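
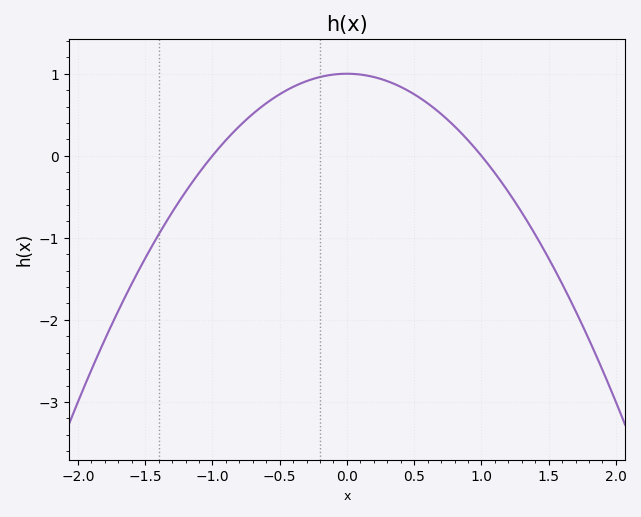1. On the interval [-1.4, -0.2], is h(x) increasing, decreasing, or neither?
increasing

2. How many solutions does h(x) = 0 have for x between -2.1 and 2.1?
2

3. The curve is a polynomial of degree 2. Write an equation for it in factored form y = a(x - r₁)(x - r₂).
y = -1(x + 1)(x - 1)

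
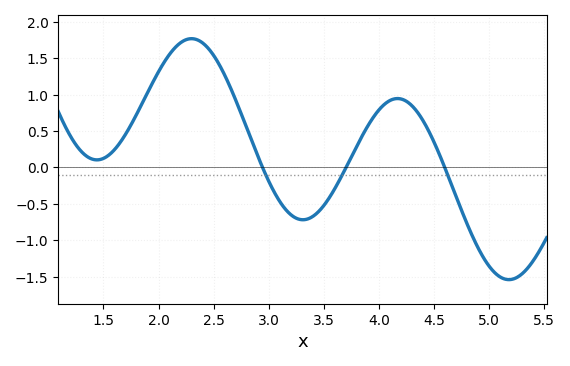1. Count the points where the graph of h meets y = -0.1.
3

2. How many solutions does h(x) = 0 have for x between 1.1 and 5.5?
3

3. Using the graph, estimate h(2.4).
1.71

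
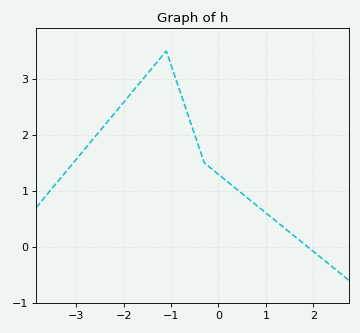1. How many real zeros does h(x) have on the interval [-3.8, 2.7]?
1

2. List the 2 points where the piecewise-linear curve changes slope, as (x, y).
(-1.1, 3.5); (-0.3, 1.5)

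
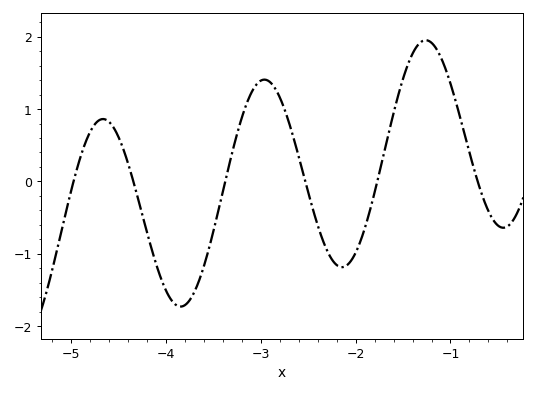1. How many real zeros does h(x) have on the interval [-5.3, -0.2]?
6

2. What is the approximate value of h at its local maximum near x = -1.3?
1.95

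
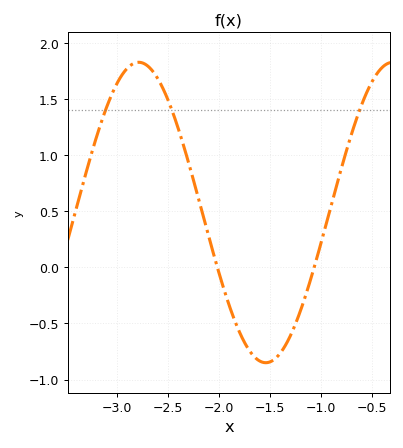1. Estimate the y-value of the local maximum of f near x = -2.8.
1.85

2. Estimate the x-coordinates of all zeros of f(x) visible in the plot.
-2, -1.05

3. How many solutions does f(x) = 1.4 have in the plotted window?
3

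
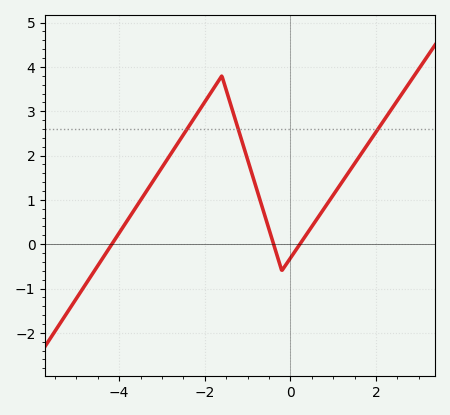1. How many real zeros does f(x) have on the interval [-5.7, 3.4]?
3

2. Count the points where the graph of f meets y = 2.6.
3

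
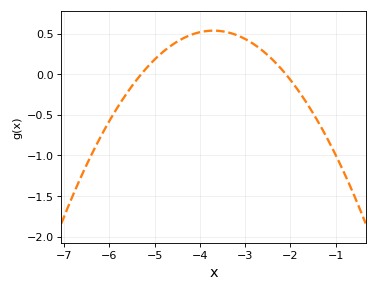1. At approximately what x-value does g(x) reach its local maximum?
-3.7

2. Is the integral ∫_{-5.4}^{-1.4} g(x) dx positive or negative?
positive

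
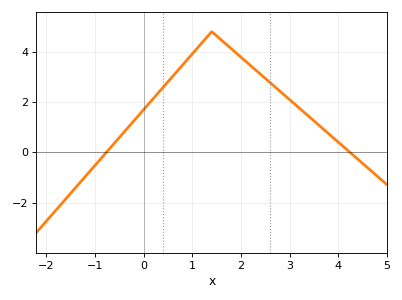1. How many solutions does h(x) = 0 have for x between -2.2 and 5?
2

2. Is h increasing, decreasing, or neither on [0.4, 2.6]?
neither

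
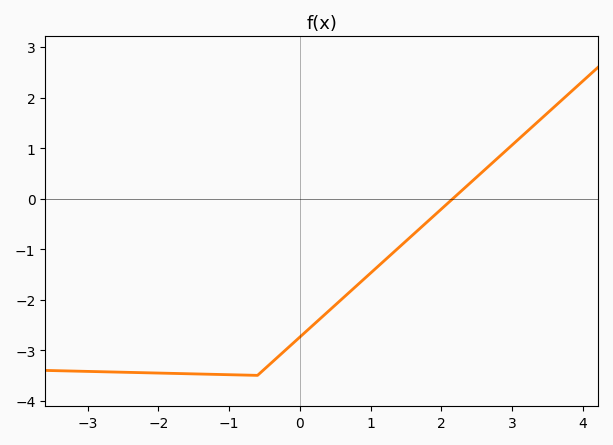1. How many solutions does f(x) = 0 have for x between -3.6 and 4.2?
1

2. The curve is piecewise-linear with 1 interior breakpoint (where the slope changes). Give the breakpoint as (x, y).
(-0.6, -3.5)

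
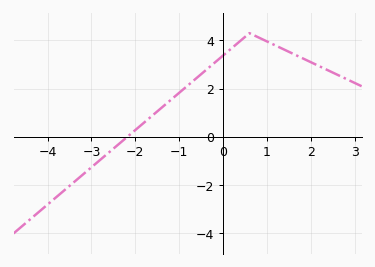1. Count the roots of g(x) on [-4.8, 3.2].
1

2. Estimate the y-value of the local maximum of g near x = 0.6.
4.3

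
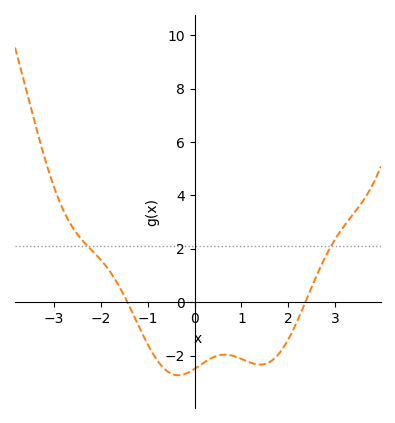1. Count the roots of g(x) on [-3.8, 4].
2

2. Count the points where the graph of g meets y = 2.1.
2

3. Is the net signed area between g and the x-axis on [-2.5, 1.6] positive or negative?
negative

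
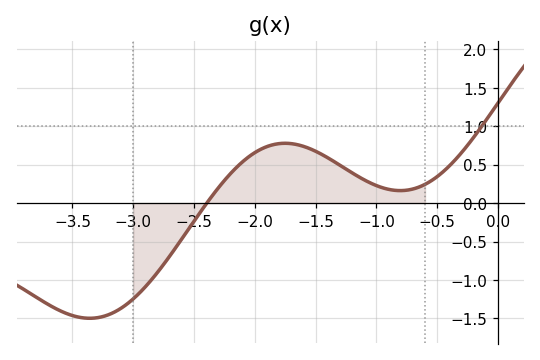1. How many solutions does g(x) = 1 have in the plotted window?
1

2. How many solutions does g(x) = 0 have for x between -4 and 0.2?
1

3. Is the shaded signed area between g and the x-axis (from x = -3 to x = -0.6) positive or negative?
positive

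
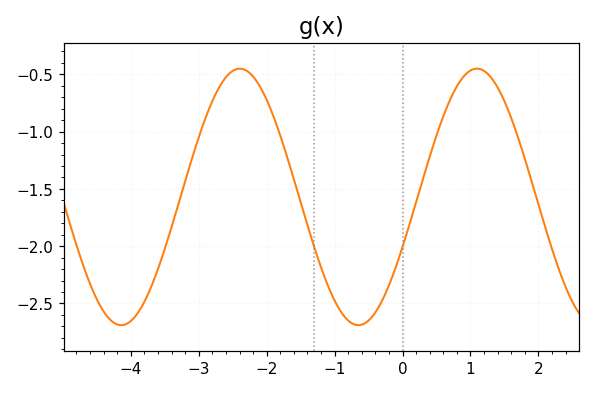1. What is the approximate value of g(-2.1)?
-0.605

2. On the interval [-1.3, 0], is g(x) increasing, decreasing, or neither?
neither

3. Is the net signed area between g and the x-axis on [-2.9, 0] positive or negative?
negative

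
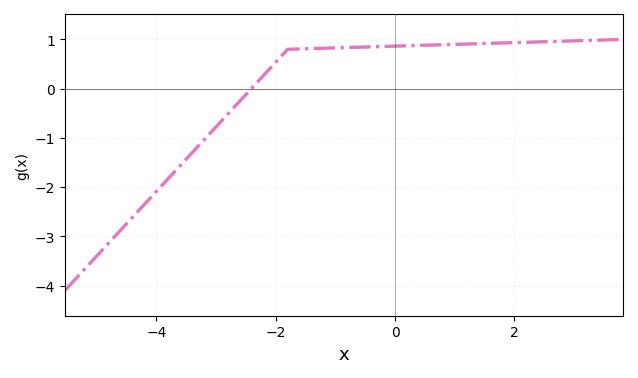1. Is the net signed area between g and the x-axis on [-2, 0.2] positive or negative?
positive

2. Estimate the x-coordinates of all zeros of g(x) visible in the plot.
-2.41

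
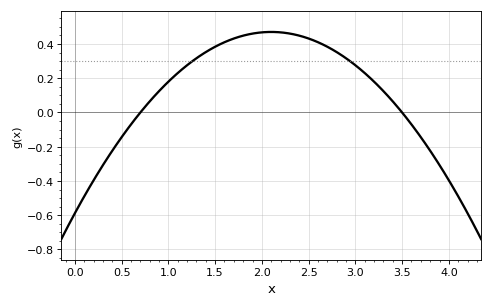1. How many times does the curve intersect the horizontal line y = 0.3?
2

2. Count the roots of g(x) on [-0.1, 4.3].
2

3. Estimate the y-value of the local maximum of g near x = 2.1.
0.47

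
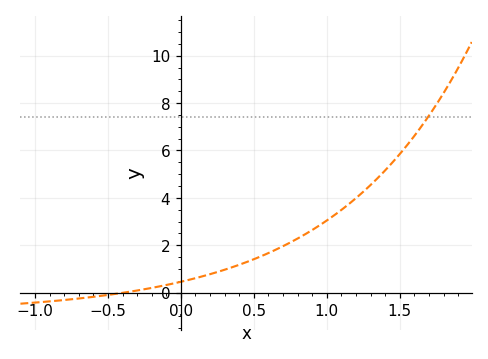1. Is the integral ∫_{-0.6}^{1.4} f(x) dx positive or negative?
positive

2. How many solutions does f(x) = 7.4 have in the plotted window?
1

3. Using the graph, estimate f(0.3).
1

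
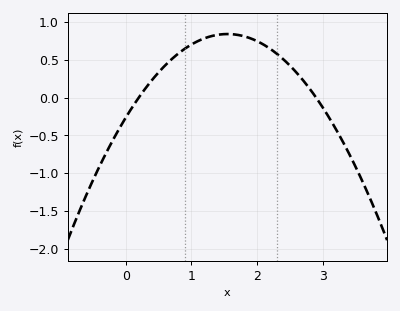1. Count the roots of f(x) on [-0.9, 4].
2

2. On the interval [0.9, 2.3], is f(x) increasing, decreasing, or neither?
neither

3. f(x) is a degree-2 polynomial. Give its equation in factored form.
y = -0.46(x - 0.2)(x - 2.9)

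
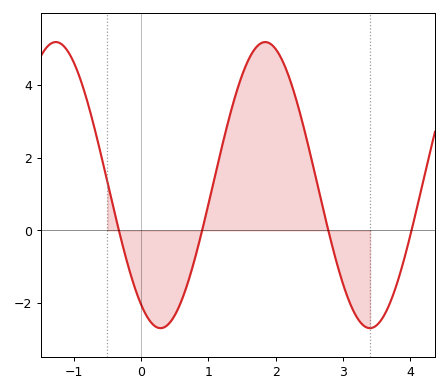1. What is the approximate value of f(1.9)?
5.16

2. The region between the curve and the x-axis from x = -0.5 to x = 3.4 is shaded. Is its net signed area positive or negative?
positive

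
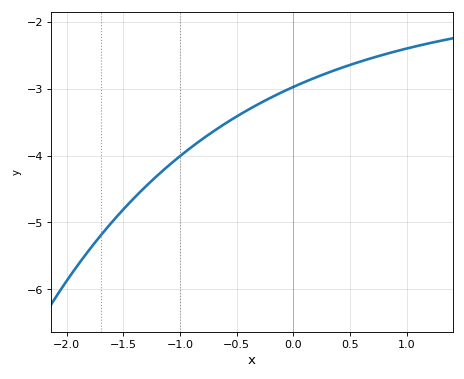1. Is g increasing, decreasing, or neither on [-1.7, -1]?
increasing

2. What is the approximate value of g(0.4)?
-2.7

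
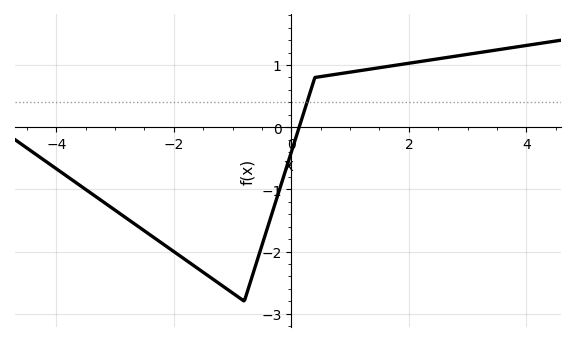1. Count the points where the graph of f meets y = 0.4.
1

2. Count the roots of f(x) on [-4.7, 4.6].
1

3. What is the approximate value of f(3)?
1.17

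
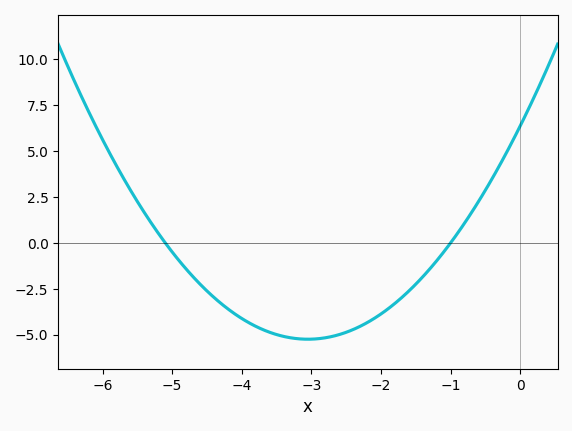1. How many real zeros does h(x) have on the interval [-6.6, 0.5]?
2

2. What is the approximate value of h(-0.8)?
1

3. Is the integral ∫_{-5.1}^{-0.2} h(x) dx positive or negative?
negative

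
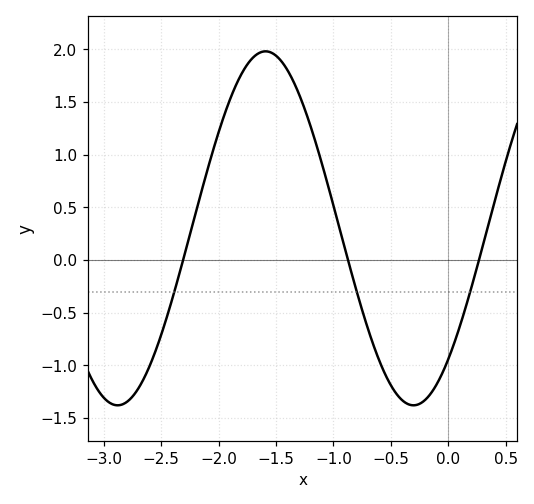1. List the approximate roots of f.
-2.3, -0.85, 0.25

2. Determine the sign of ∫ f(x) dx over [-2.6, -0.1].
positive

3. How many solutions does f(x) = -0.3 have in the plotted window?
3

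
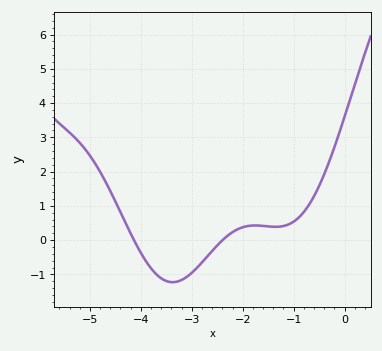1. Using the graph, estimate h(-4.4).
0.815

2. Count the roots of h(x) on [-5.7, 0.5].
2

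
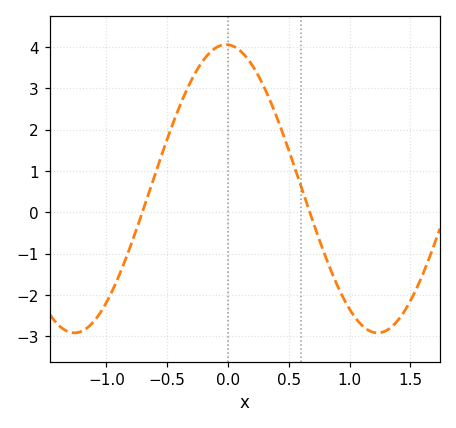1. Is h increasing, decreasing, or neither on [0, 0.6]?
decreasing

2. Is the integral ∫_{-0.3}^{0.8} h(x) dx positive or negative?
positive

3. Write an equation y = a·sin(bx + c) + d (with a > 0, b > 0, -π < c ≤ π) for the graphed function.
y = 3.49sin(2.5x + 1.6) + 0.57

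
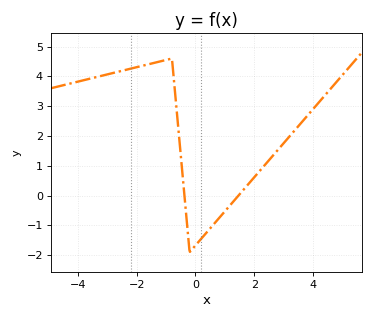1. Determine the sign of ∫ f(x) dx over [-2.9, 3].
positive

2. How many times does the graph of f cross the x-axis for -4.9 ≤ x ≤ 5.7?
2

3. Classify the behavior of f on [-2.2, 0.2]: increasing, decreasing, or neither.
neither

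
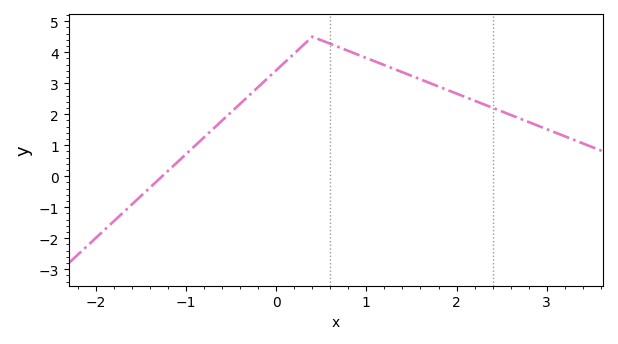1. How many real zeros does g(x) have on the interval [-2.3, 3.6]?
1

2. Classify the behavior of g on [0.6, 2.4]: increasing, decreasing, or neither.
decreasing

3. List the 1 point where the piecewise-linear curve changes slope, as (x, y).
(0.4, 4.5)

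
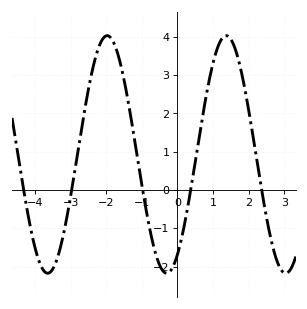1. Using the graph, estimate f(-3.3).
-1.54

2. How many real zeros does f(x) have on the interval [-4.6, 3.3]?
5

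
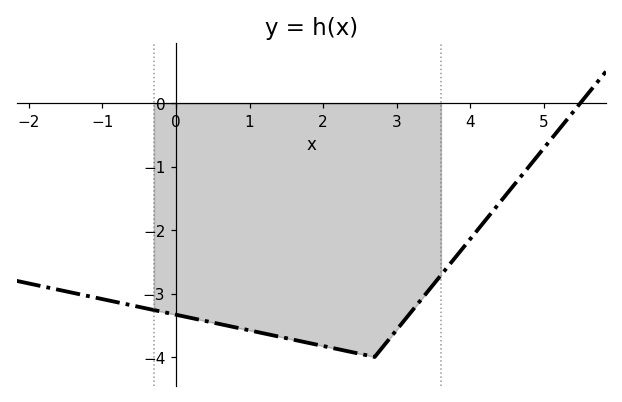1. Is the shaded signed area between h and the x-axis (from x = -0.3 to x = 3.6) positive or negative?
negative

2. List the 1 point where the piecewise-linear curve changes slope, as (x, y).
(2.7, -4)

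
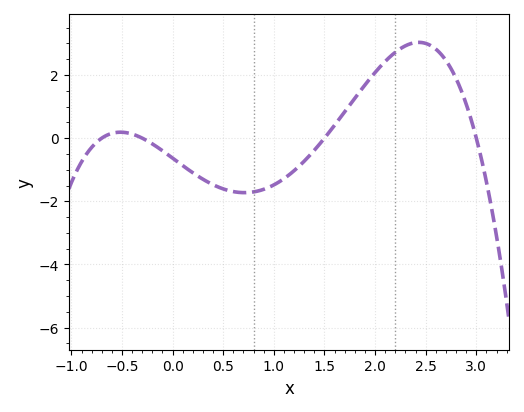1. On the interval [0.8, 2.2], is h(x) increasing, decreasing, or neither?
increasing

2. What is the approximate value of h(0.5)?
-1.6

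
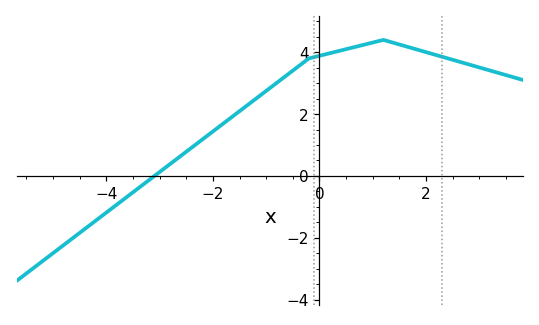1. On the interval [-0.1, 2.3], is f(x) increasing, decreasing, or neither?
neither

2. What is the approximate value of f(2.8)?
3.61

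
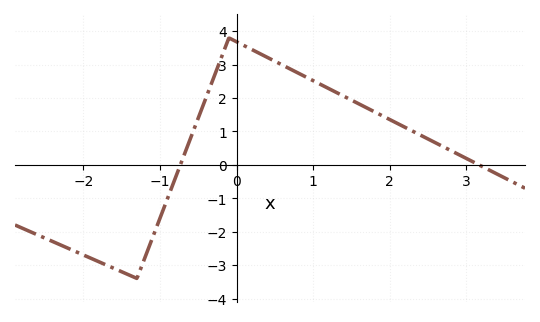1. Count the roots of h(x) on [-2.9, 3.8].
2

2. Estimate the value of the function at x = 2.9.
0.308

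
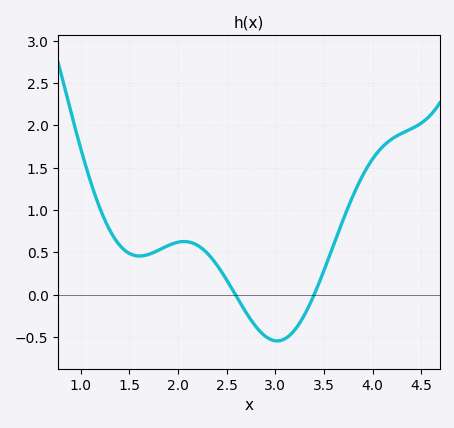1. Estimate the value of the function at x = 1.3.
0.76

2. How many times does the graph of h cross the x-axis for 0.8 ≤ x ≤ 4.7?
2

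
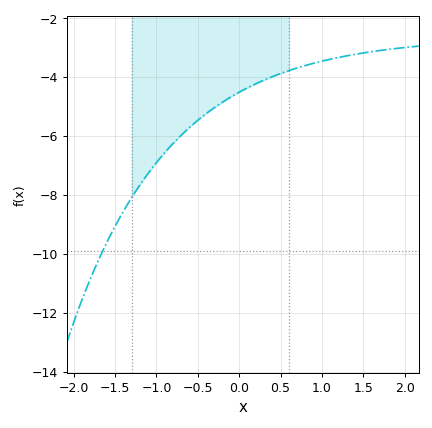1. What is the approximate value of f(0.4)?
-4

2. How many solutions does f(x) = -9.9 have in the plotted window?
1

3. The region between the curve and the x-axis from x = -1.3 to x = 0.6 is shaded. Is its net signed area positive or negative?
negative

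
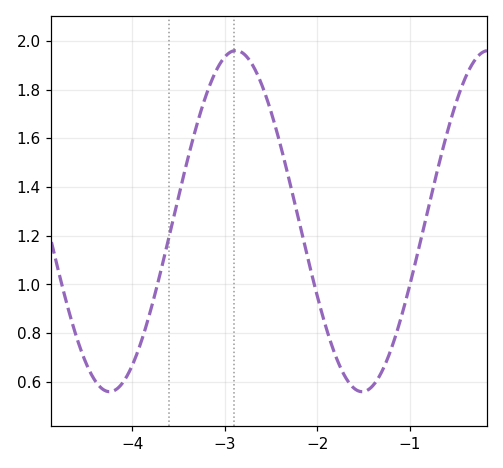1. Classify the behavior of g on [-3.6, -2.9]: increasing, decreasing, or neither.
increasing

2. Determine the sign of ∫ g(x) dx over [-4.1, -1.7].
positive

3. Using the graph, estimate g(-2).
0.953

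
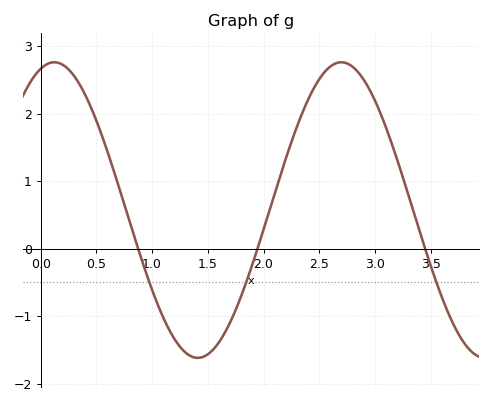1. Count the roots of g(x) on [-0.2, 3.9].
3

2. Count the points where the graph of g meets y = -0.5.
3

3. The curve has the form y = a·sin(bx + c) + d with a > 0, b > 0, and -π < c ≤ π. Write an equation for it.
y = 2.19sin(2.4x + 1.3) + 0.57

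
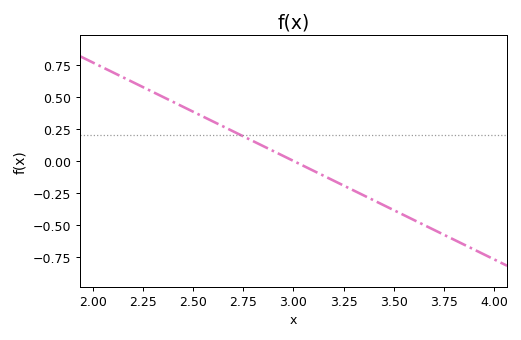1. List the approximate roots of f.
3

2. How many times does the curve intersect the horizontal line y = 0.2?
1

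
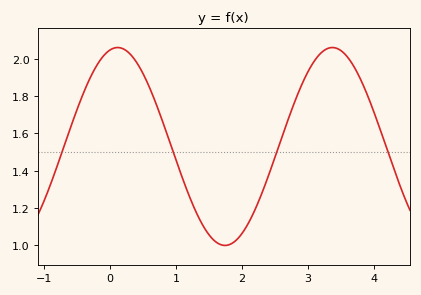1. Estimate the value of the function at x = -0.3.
1.9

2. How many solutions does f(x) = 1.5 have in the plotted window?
4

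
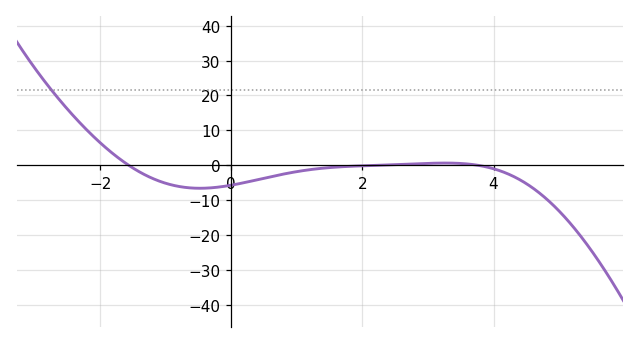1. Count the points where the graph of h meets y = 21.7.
1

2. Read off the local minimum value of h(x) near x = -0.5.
-7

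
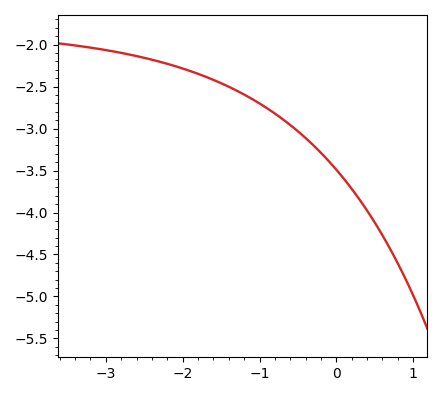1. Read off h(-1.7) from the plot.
-2.4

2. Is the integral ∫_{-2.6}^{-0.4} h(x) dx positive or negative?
negative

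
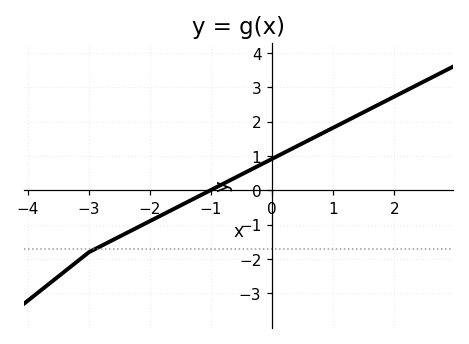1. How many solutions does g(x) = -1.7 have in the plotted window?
1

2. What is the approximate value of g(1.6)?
2.4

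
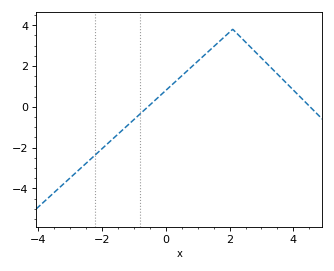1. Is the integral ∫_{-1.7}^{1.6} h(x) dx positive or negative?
positive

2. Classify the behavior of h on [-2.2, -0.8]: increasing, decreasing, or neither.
increasing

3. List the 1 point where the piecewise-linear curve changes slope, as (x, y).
(2.1, 3.8)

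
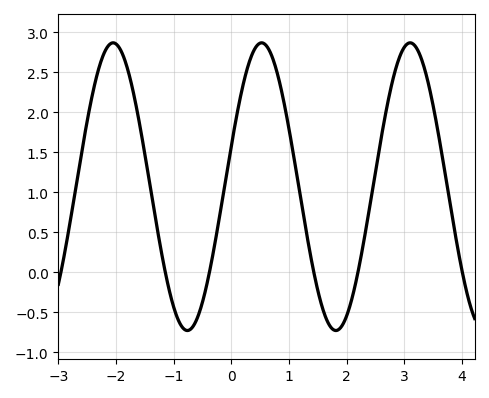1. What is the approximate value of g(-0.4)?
-0.068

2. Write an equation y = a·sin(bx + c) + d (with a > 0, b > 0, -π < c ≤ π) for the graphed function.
y = 1.8sin(2.44x + 0.292) + 1.07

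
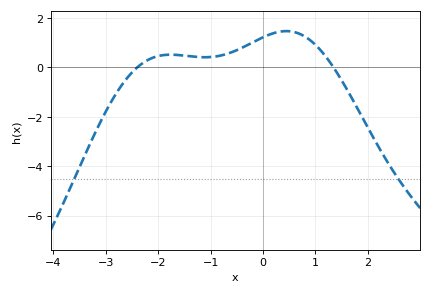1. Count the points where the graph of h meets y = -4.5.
2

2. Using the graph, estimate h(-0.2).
1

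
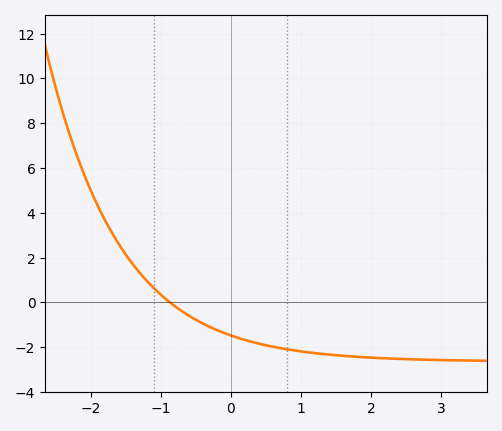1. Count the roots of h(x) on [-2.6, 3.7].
1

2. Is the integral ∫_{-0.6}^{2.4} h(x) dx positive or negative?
negative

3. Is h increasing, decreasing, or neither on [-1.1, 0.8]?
decreasing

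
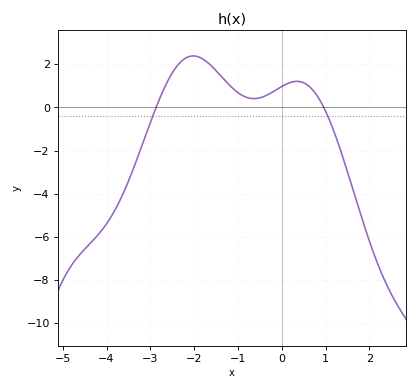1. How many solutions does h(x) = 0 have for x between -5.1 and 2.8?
2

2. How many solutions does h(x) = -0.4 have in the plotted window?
2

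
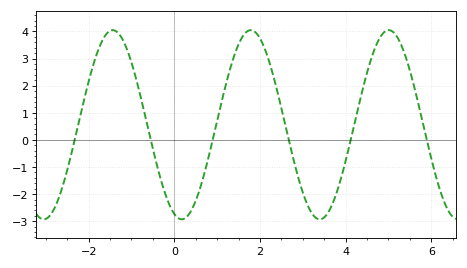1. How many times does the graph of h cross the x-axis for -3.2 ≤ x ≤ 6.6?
6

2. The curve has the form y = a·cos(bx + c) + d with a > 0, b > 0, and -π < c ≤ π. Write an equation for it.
y = 3.49cos(1.95x + 2.8) + 0.56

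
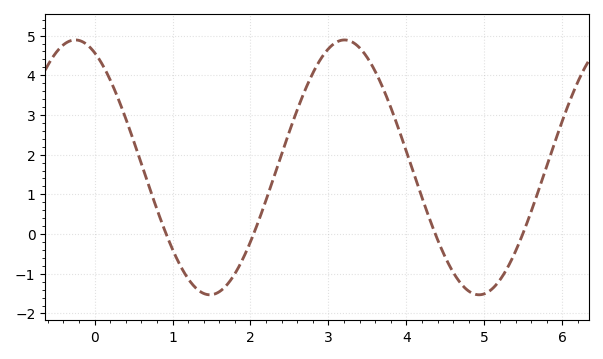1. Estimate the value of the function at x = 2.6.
3.1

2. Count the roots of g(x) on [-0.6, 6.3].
4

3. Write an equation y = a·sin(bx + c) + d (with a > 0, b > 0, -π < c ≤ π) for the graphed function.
y = 3.21sin(1.8x + 2) + 1.68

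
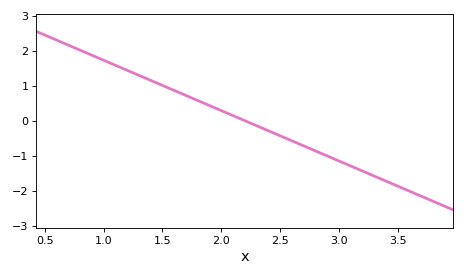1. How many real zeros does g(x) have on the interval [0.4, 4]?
1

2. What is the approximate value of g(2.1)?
0.1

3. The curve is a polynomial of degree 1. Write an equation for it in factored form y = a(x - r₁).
y = -1.44(x - 2.2)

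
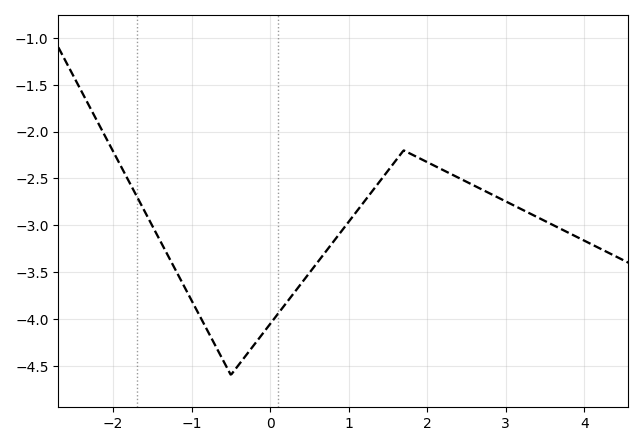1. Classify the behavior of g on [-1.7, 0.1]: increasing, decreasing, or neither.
neither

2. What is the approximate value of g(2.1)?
-2.37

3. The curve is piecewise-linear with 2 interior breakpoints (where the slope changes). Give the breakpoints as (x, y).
(-0.5, -4.6); (1.7, -2.2)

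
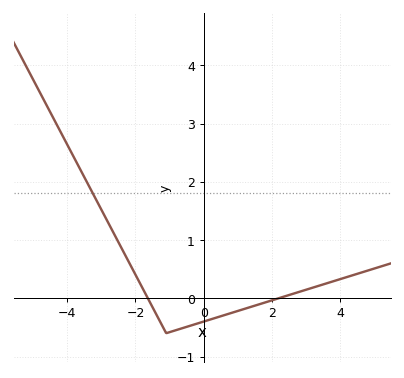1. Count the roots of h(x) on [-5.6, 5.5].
2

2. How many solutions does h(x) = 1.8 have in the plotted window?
1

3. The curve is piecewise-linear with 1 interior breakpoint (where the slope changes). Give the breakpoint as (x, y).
(-1.1, -0.6)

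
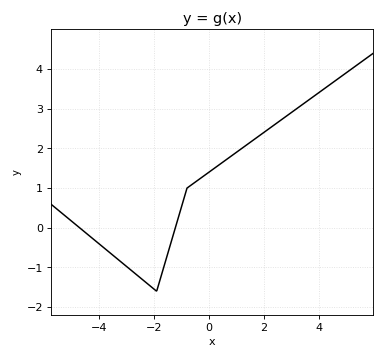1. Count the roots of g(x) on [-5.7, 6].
2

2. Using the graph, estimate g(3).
2.91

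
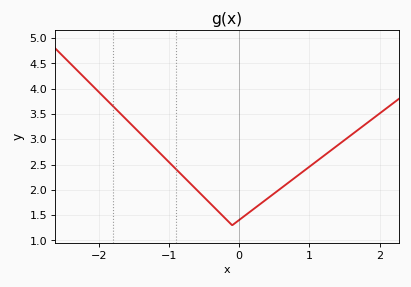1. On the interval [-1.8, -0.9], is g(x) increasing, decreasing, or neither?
decreasing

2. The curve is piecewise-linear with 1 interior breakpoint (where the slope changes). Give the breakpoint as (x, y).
(-0.1, 1.3)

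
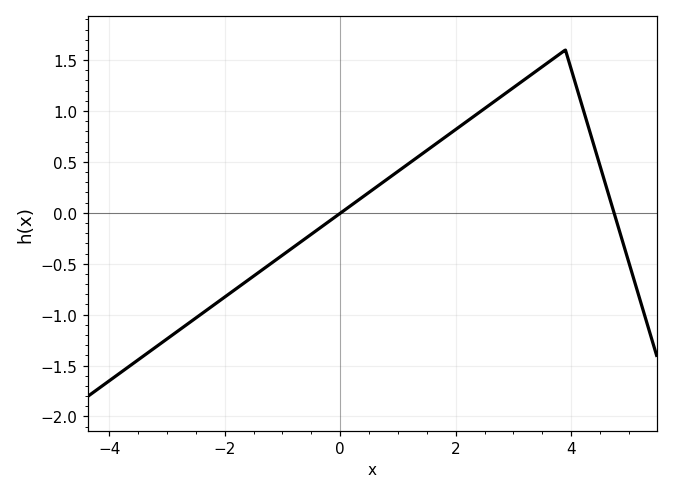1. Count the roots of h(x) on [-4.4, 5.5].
2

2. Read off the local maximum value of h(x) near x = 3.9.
1.6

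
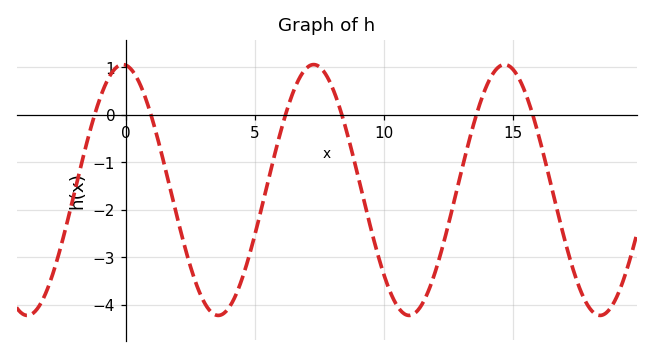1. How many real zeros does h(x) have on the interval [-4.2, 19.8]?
6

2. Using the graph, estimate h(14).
0.649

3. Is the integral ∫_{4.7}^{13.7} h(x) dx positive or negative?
negative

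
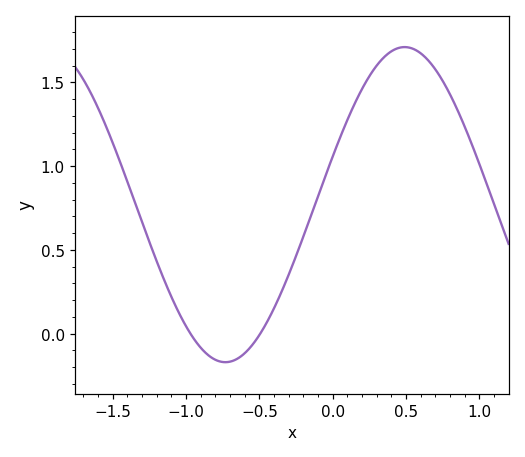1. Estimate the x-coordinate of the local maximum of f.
0.49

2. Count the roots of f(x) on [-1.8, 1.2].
2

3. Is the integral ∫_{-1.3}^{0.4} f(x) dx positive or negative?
positive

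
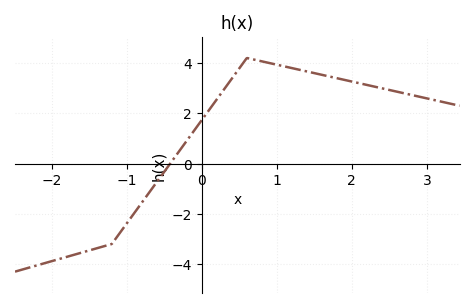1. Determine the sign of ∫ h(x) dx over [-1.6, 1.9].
positive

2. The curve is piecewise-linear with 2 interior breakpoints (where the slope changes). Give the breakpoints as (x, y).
(-1.2, -3.2); (0.6, 4.2)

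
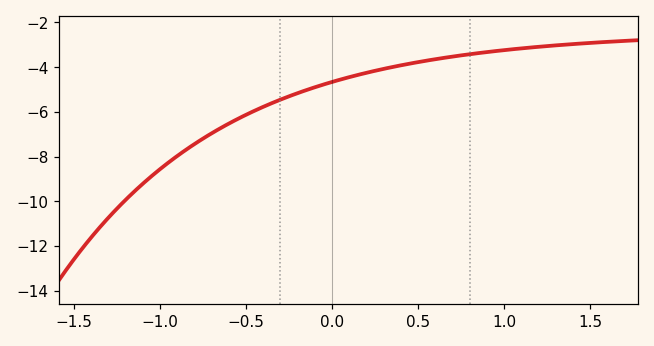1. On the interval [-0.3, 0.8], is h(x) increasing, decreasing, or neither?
increasing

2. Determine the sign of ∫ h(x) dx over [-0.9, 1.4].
negative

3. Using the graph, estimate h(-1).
-8.6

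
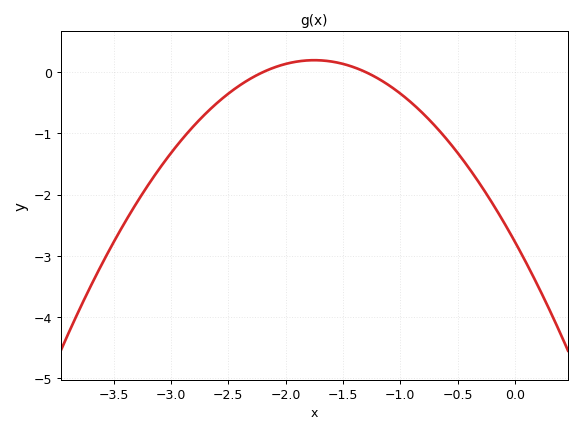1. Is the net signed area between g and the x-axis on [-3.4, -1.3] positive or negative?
negative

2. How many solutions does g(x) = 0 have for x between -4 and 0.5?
2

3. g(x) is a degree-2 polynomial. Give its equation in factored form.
y = -0.97(x + 2.2)(x + 1.3)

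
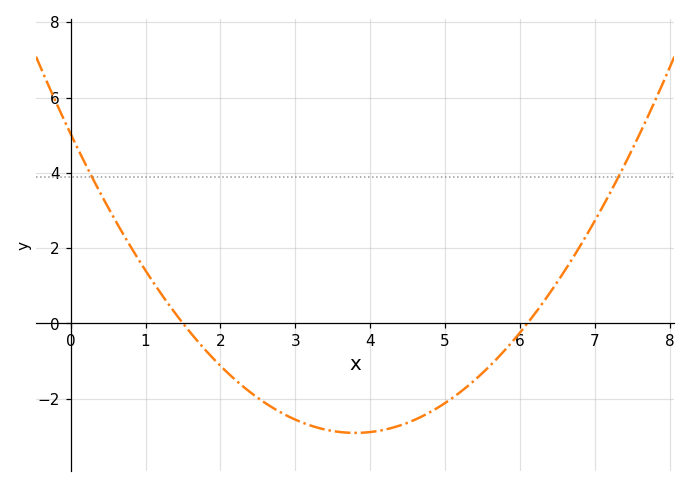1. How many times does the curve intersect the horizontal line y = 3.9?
2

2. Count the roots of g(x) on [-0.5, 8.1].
2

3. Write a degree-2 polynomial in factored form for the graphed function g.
y = 0.55(x - 1.5)(x - 6.1)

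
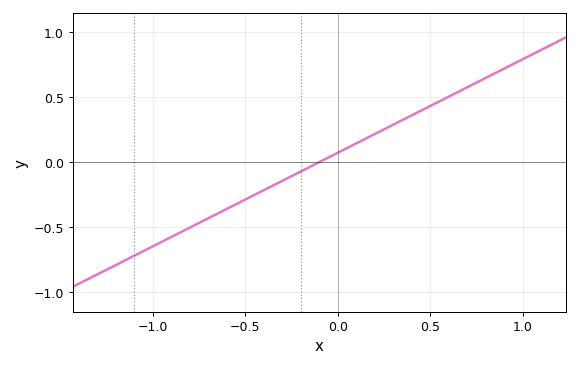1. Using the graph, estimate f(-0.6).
-0.35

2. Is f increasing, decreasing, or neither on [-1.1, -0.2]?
increasing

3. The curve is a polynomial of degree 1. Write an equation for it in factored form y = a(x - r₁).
y = 0.72(x + 0.1)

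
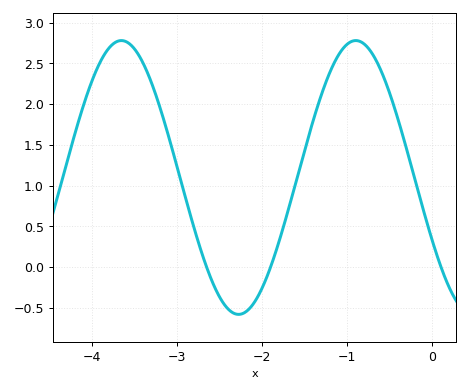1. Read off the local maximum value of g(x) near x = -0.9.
2.8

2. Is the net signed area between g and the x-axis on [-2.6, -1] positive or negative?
positive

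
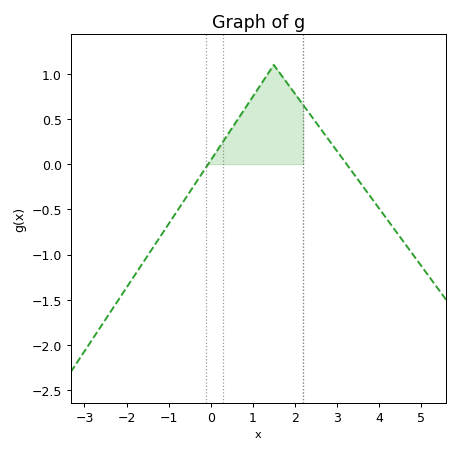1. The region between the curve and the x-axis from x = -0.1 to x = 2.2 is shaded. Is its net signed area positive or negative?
positive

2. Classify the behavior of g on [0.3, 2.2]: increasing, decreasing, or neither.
neither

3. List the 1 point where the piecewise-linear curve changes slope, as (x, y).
(1.5, 1.1)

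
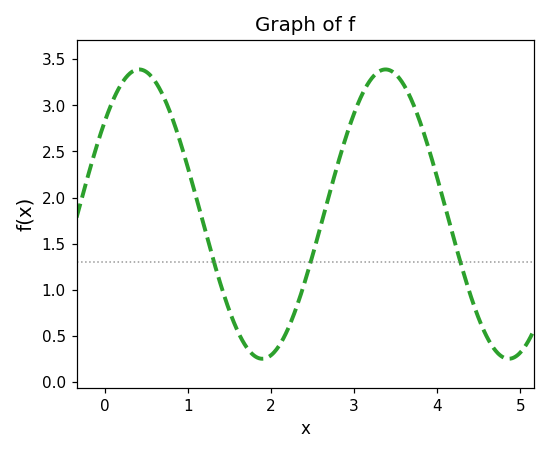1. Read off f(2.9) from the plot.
2.65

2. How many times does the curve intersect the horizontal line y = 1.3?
3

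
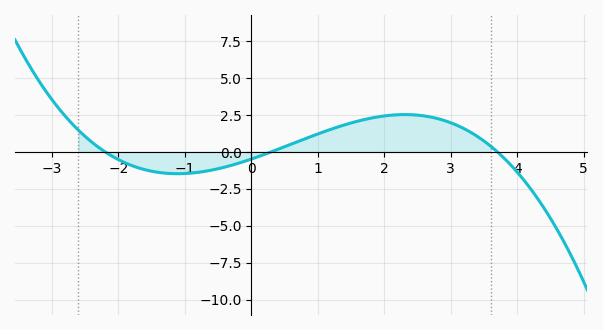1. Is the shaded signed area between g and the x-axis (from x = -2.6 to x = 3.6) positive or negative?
positive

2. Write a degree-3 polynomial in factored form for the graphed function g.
y = -0.2(x + 2.2)(x - 0.3)(x - 3.7)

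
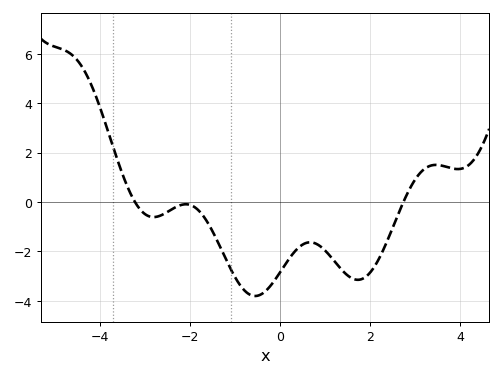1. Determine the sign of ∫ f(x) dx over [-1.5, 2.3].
negative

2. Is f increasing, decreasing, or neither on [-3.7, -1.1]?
neither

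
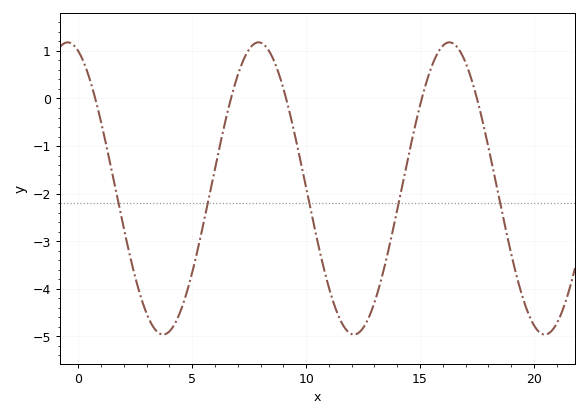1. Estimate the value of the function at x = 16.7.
1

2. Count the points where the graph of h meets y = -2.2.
5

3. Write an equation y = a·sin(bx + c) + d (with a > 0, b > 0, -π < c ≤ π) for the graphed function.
y = 3.07sin(0.75x + 1.9) - 1.89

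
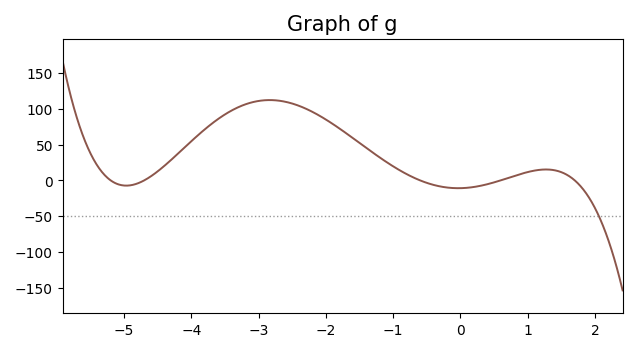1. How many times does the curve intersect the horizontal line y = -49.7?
1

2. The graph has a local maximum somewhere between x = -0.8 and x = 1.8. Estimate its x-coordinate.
1.27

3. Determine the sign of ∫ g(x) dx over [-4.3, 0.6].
positive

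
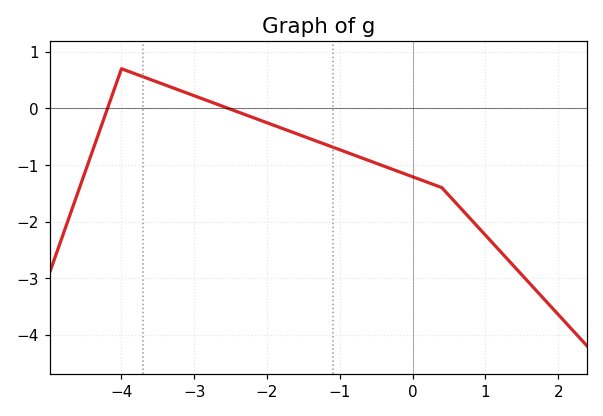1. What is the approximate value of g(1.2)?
-2.52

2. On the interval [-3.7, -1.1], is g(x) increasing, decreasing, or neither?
decreasing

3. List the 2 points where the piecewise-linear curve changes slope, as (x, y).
(-4, 0.7); (0.4, -1.4)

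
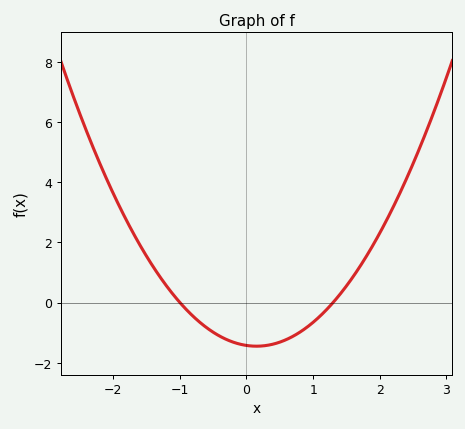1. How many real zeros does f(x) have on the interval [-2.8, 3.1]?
2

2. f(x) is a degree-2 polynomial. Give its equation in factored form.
y = 1.1(x + 1)(x - 1.3)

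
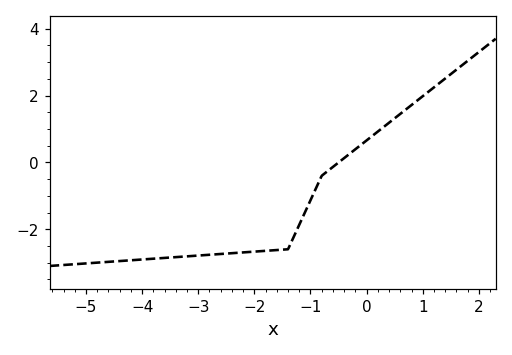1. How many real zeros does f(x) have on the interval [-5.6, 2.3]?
1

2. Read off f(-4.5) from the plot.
-2.96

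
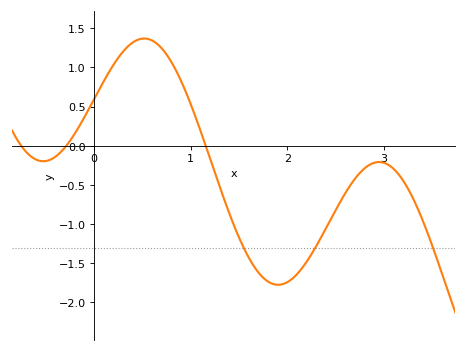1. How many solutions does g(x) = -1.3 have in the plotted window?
3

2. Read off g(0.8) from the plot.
1.07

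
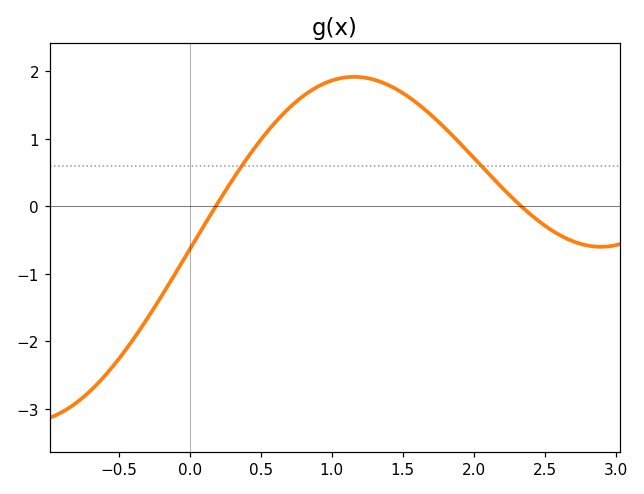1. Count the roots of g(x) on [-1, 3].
2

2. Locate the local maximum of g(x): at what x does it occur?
1.16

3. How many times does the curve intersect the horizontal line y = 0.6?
2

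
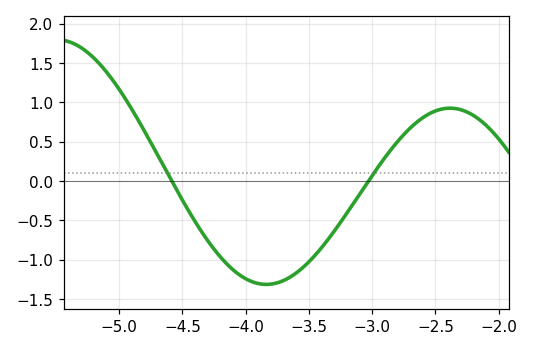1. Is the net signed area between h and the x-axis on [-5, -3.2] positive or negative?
negative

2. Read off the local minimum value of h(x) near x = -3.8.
-1.3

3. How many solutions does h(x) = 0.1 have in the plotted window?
2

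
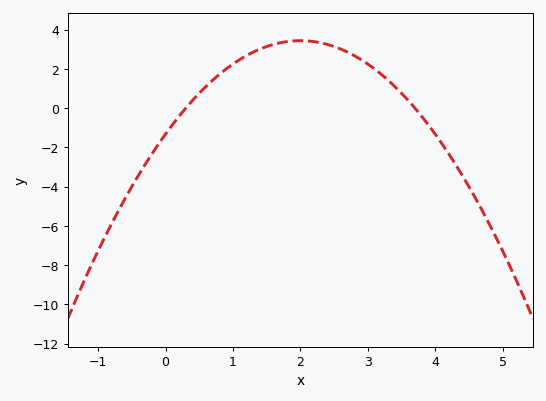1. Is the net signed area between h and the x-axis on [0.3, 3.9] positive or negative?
positive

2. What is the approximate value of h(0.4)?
0.4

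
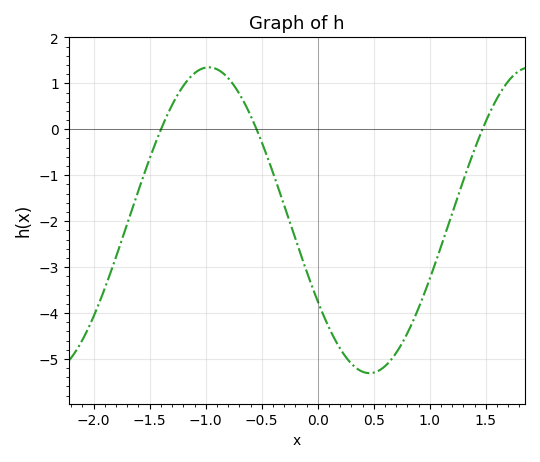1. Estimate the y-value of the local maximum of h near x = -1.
1.3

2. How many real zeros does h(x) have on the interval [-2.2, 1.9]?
3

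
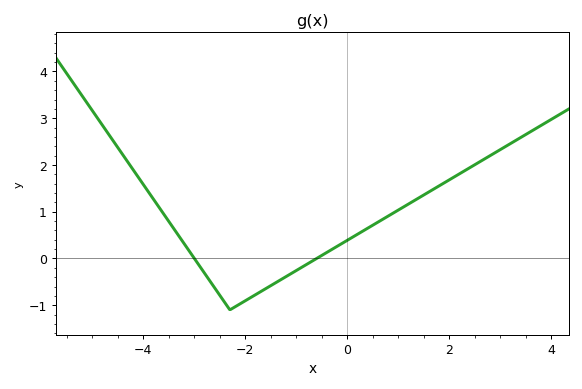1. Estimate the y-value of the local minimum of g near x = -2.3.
-1.1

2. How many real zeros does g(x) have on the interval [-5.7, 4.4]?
2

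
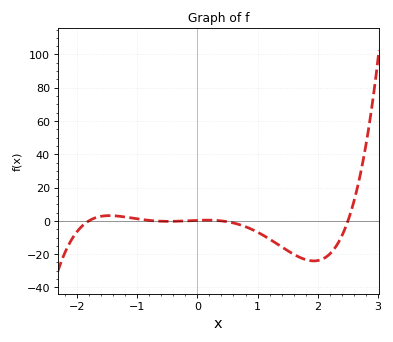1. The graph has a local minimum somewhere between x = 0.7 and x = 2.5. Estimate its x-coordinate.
1.9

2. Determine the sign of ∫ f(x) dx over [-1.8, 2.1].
negative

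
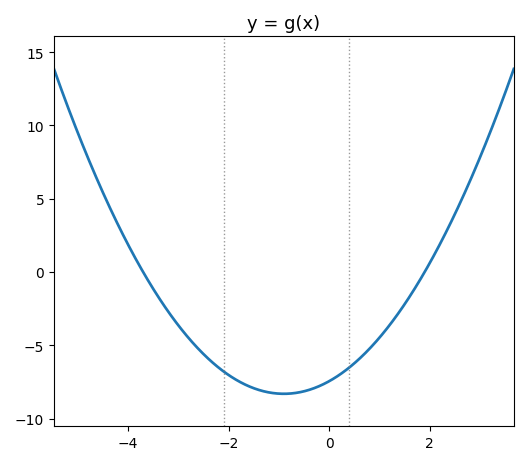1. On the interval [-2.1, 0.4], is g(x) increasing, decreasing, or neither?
neither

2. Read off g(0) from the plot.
-7.5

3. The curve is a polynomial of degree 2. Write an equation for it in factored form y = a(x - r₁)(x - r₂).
y = 1.06(x + 3.7)(x - 1.9)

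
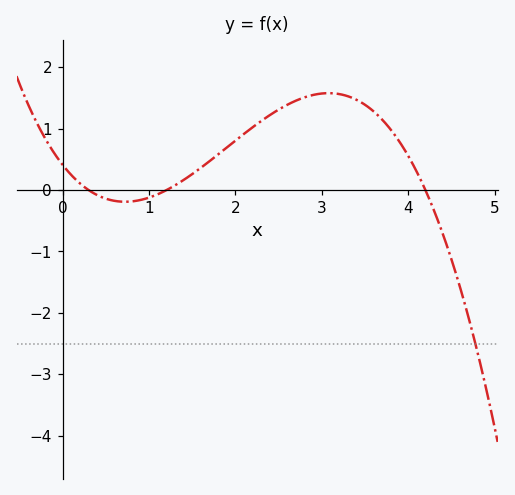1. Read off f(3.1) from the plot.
1.6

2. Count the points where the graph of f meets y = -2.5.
1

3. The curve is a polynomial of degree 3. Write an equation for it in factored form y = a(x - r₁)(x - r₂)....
y = -0.27(x - 0.3)(x - 1.2)(x - 4.2)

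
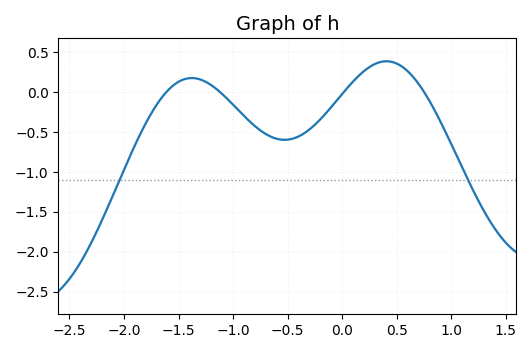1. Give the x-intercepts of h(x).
-1.61, -1.12, 0.014, 0.753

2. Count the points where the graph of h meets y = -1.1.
2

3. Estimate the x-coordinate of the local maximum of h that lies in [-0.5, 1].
0.405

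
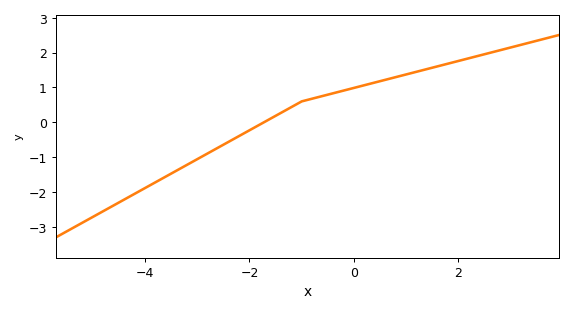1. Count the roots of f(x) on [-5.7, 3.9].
1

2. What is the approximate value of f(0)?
0.986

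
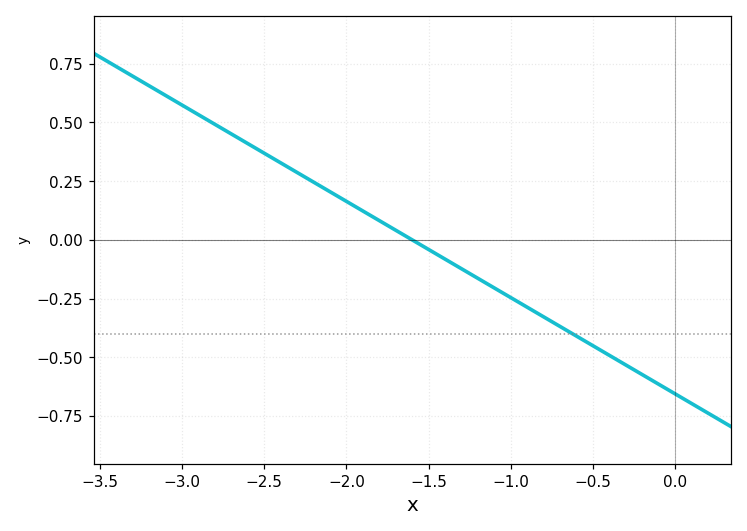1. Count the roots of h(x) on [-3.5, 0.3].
1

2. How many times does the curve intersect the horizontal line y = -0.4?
1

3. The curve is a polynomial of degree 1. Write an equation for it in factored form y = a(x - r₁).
y = -0.41(x + 1.6)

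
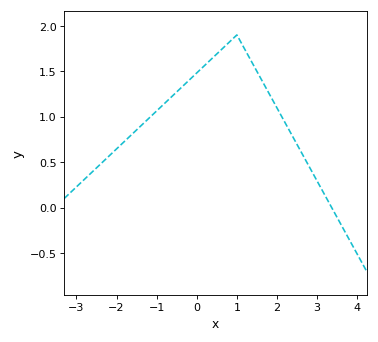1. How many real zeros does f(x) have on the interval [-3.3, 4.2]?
1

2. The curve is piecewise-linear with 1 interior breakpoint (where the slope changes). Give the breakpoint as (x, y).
(1, 1.9)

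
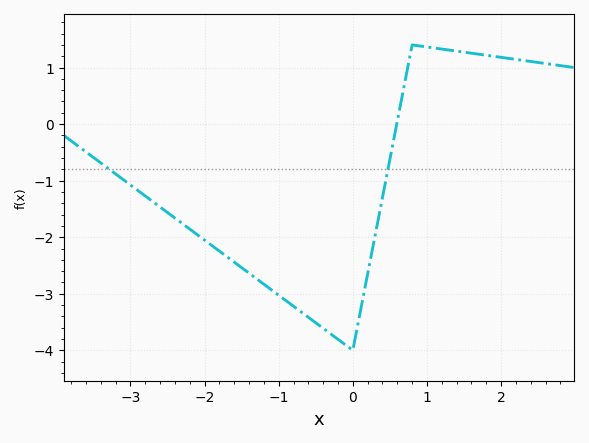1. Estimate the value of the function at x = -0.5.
-3.5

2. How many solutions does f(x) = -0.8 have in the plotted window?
2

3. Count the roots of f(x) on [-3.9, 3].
1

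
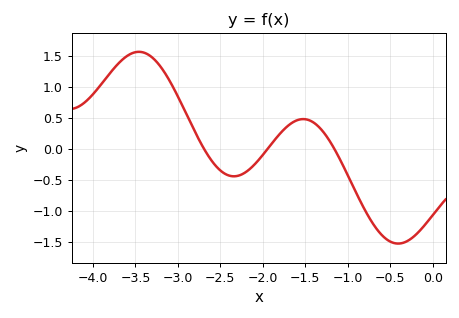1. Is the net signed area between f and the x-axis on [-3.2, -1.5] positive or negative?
positive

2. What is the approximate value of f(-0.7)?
-1.2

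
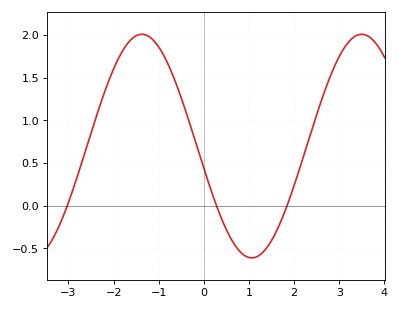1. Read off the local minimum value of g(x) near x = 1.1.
-0.61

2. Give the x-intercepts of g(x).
-3.03, 0.281, 1.84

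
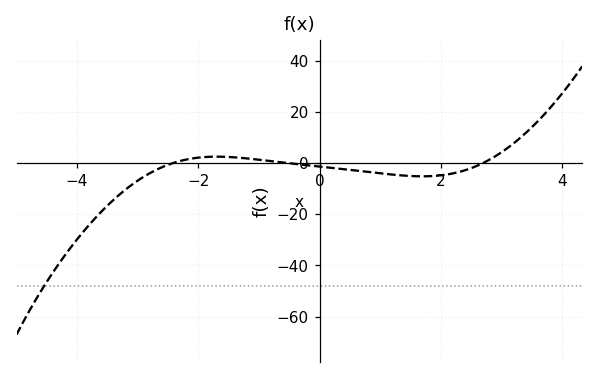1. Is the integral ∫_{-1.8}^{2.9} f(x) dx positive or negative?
negative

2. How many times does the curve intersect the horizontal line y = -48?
1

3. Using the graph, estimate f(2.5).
-1.88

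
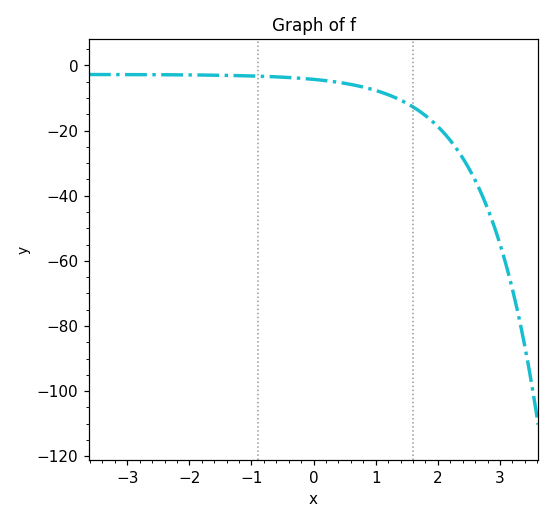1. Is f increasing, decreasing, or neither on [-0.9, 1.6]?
decreasing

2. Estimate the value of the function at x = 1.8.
-15.4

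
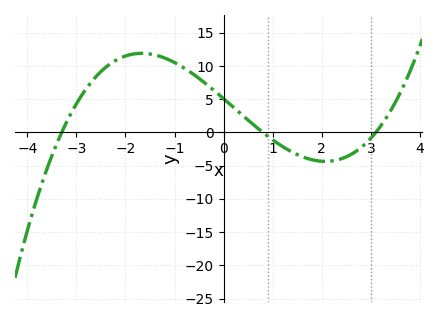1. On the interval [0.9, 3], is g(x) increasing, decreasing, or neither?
neither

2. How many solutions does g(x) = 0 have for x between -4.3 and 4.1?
3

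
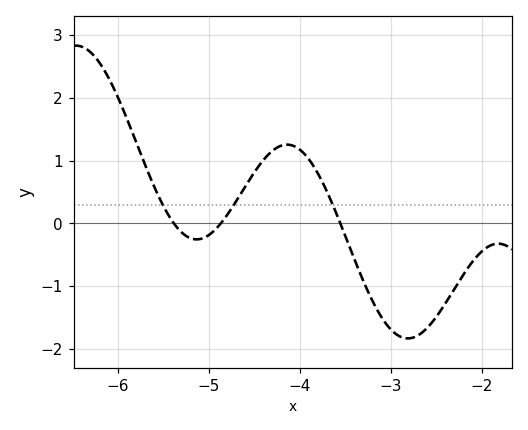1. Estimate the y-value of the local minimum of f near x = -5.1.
-0.3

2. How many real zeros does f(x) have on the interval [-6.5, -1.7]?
3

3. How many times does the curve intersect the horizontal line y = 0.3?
3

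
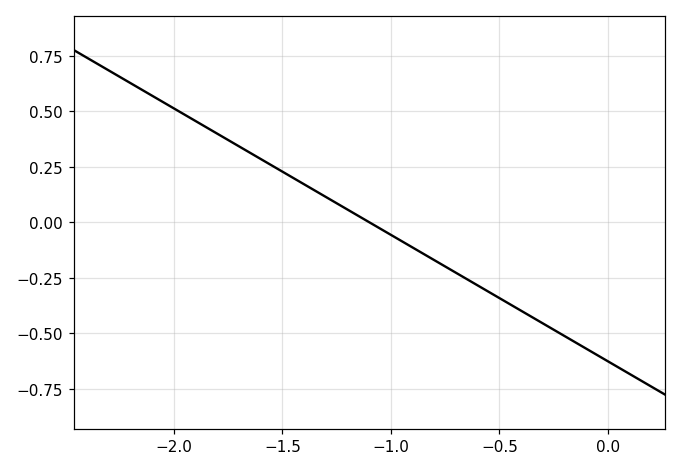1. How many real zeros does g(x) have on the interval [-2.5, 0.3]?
1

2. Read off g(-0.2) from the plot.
-0.52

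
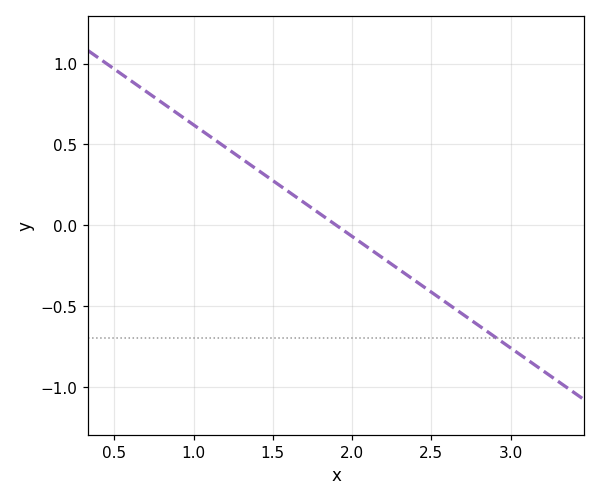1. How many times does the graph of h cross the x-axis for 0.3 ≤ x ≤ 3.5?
1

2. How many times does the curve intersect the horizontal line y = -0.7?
1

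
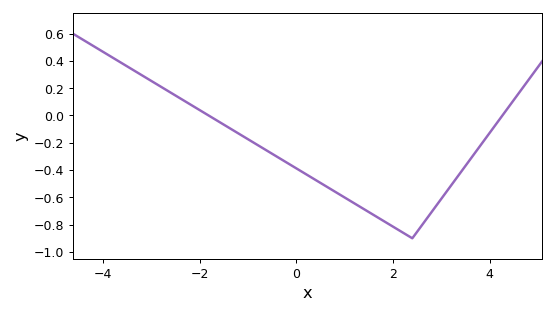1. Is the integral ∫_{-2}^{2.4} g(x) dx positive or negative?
negative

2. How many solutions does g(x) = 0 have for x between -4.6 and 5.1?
2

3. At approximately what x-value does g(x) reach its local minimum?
2.4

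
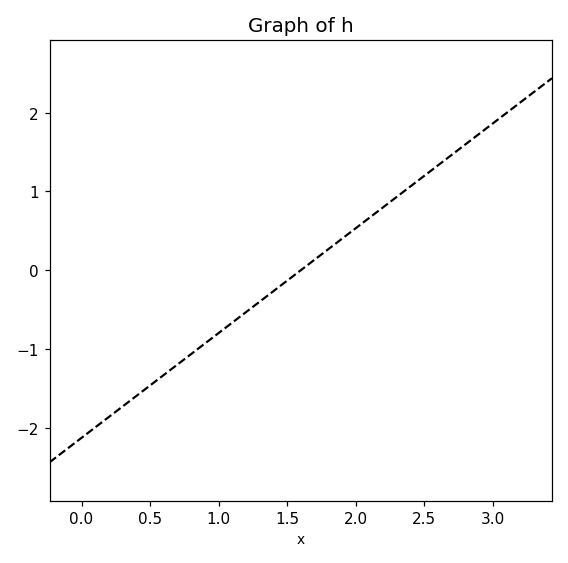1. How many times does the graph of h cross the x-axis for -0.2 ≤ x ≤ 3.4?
1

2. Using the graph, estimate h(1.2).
-0.532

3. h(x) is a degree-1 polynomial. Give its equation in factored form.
y = 1.33(x - 1.6)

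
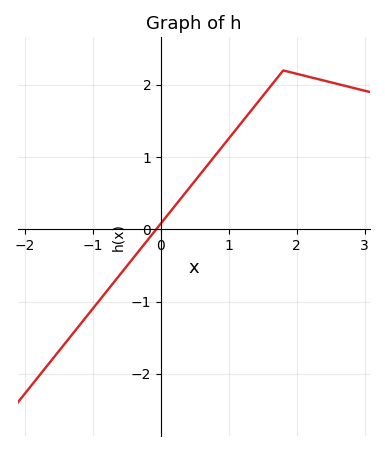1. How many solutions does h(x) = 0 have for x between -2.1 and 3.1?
1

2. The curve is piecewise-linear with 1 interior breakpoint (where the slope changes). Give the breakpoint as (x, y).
(1.8, 2.2)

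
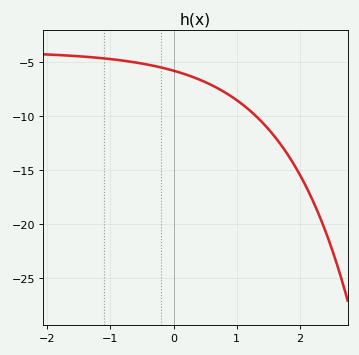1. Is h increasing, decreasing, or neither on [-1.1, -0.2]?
decreasing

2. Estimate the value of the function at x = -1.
-4.69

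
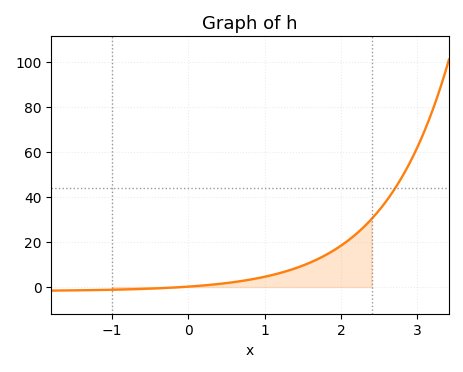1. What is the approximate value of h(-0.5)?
-0.718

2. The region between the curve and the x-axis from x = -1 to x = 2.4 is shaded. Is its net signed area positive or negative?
positive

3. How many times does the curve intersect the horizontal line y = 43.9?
1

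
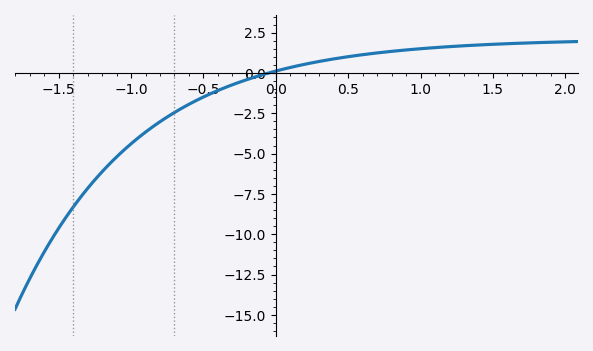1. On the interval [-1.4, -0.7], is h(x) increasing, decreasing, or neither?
increasing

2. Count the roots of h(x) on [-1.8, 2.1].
1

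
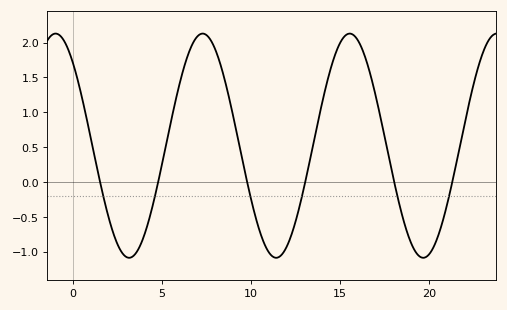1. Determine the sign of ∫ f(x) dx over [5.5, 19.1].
positive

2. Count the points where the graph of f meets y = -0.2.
6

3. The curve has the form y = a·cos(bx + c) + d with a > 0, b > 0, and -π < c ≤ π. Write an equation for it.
y = 1.61cos(0.76x + 0.752) + 0.52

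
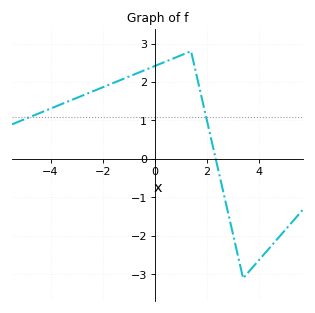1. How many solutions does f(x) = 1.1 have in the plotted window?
2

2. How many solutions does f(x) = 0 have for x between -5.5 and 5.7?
1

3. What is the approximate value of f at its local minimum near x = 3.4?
-3.1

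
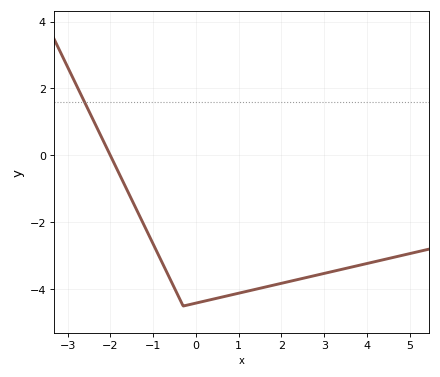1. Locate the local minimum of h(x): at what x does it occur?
-0.299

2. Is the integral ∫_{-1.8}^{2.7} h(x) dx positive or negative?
negative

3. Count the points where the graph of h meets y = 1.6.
1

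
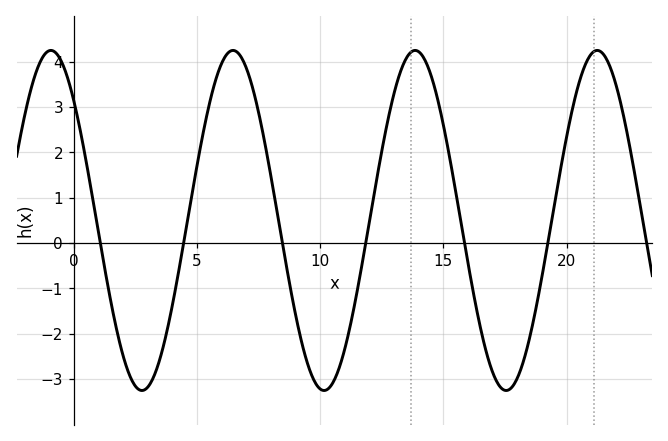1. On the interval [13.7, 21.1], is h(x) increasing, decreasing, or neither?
neither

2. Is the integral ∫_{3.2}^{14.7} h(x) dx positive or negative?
positive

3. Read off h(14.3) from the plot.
4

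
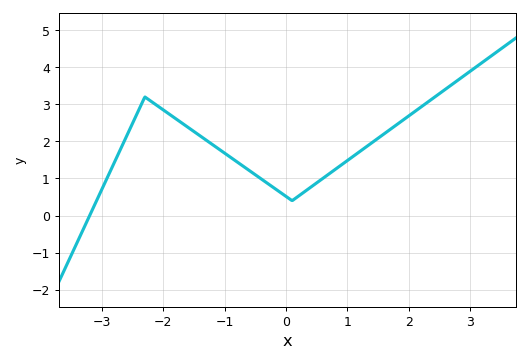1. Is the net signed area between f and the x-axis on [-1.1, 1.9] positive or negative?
positive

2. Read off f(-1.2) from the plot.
1.9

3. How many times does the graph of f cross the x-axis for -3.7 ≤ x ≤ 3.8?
1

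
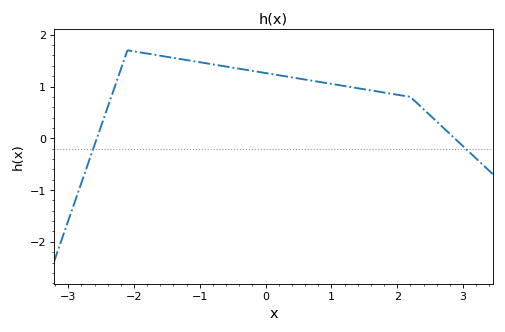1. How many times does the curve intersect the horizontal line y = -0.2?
2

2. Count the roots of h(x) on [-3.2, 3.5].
2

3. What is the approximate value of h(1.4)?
1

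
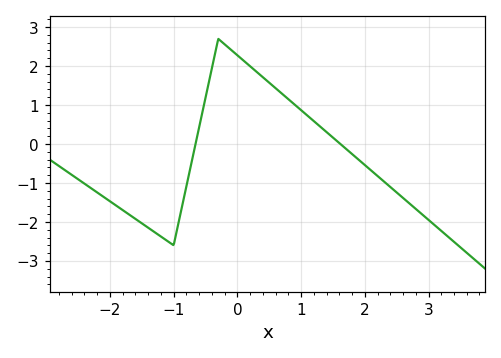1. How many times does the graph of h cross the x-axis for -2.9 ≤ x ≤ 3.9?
2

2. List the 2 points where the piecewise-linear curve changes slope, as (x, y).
(-1, -2.6); (-0.3, 2.7)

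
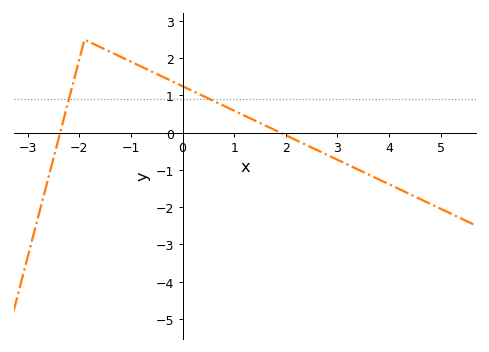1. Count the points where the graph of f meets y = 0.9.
2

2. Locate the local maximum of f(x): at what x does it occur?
-1.9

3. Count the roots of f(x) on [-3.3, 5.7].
2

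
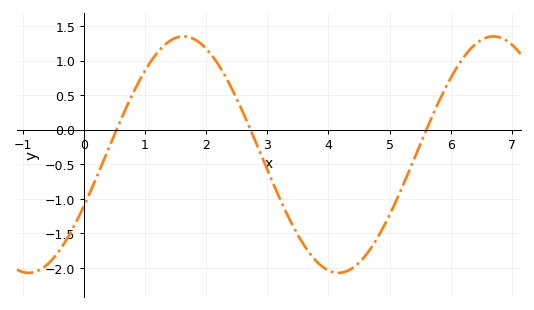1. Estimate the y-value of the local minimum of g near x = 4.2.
-2.07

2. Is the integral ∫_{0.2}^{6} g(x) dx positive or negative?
negative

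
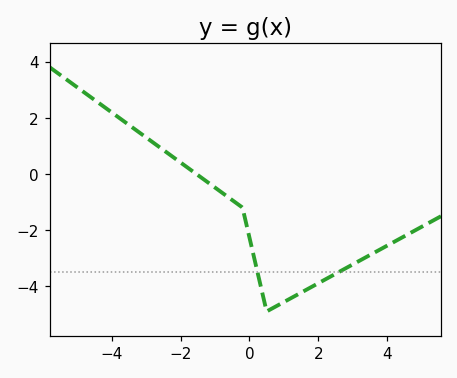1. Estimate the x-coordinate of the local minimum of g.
0.502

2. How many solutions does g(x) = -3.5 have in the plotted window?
2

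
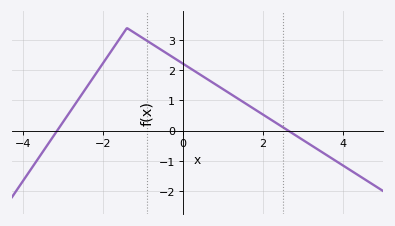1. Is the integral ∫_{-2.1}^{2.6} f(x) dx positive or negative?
positive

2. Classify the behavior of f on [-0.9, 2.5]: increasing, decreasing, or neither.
decreasing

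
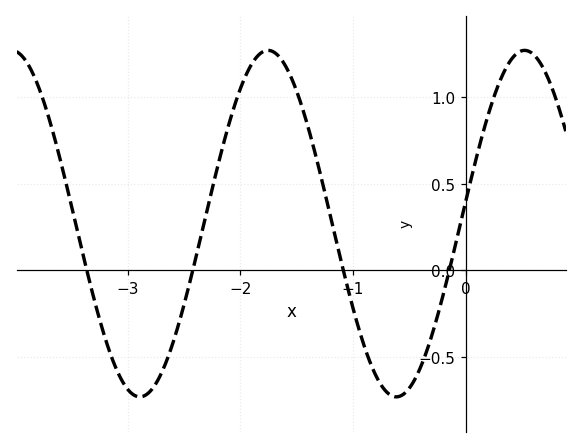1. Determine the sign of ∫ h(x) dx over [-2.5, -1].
positive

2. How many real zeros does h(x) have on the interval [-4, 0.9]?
4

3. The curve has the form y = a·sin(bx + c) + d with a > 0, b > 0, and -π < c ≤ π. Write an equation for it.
y = 1sin(2.8x + 0.13) + 0.27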